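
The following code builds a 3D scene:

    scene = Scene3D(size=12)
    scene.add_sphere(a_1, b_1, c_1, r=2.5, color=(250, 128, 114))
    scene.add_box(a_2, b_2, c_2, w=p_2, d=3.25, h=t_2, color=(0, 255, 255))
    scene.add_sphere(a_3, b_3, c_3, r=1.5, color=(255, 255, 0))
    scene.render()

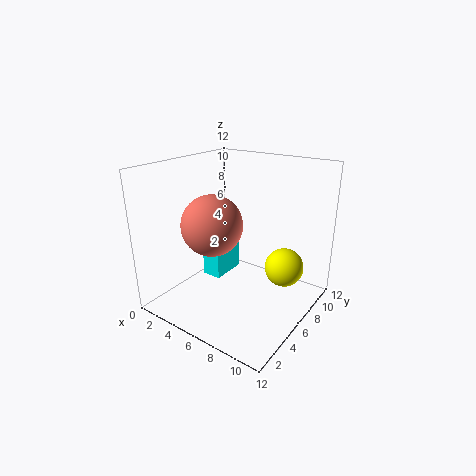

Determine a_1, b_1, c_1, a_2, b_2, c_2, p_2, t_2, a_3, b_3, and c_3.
a_1 = 4.5
b_1 = 4.5
c_1 = 7.25
a_2 = 2.25
b_2 = 5.75
c_2 = 1.5
p_2 = 1.75
t_2 = 4
a_3 = 10.25
b_3 = 6.25
c_3 = 4.5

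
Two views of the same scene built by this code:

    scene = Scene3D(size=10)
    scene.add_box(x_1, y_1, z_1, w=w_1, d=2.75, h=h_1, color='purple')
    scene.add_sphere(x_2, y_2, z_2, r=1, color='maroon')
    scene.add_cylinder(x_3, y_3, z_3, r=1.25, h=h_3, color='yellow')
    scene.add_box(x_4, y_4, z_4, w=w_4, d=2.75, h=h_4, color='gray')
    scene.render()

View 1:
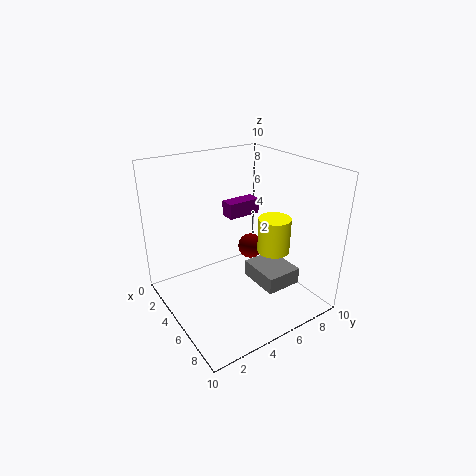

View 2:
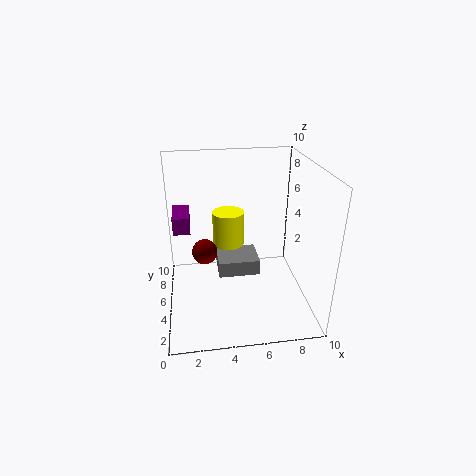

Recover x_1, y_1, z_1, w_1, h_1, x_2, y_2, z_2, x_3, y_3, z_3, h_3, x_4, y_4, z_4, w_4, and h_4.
x_1 = 0.5, y_1 = 6.5, z_1 = 4.75, w_1 = 1.25, h_1 = 1.25, x_2 = 2.75, y_2 = 7.75, z_2 = 2.5, x_3 = 4.75, y_3 = 8.5, z_3 = 2.75, h_3 = 2.75, x_4 = 3.75, y_4 = 6.5, z_4 = 0.75, w_4 = 3.25, h_4 = 1.25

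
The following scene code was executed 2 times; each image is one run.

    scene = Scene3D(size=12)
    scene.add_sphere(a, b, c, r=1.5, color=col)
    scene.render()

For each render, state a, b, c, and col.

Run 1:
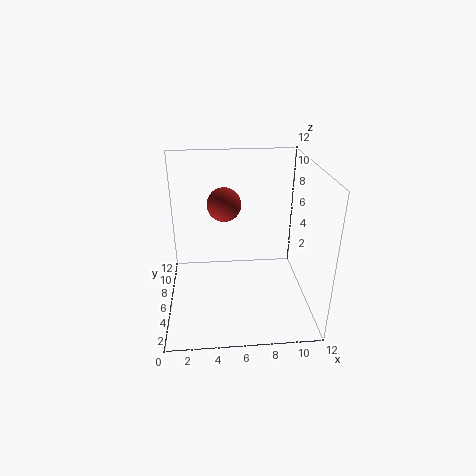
a = 5, b = 8.5, c = 8, col = 'brown'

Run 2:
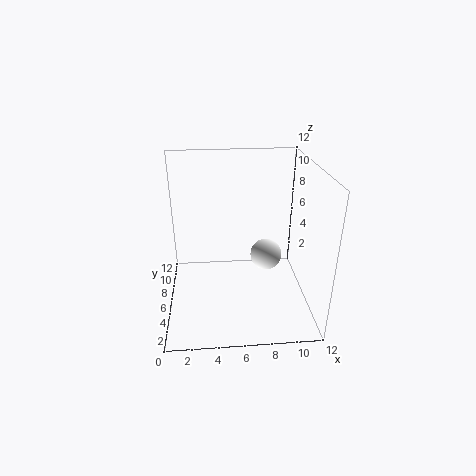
a = 9, b = 9, c = 2.5, col = 'white'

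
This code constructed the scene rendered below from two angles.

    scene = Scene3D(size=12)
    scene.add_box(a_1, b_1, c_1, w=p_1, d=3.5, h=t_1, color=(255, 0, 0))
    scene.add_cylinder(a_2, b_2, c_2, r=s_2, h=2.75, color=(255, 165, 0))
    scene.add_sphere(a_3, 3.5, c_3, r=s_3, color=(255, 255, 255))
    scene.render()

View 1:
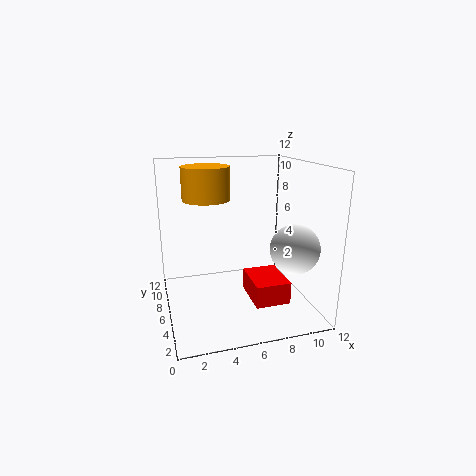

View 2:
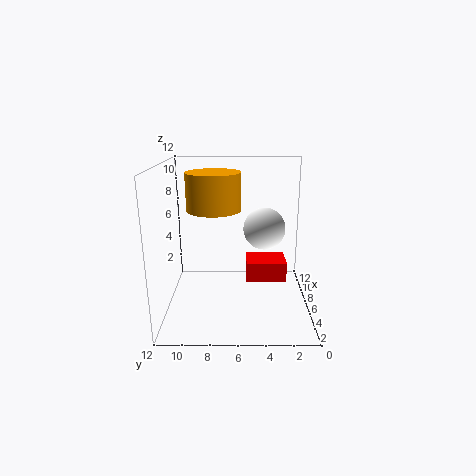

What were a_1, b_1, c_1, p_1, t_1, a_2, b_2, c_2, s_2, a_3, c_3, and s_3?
a_1 = 6.25, b_1 = 1.75, c_1 = 1.75, p_1 = 2.75, t_1 = 1.75, a_2 = 3.75, b_2 = 7.75, c_2 = 9, s_2 = 2, a_3 = 10, c_3 = 5.5, s_3 = 2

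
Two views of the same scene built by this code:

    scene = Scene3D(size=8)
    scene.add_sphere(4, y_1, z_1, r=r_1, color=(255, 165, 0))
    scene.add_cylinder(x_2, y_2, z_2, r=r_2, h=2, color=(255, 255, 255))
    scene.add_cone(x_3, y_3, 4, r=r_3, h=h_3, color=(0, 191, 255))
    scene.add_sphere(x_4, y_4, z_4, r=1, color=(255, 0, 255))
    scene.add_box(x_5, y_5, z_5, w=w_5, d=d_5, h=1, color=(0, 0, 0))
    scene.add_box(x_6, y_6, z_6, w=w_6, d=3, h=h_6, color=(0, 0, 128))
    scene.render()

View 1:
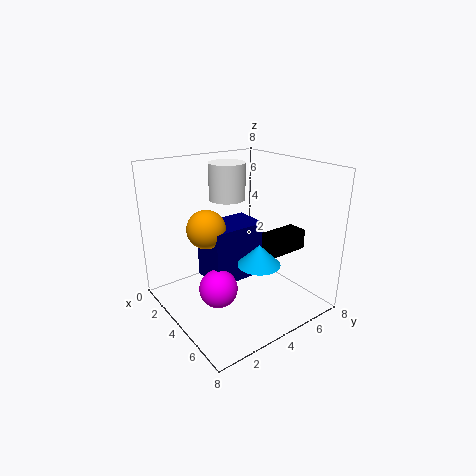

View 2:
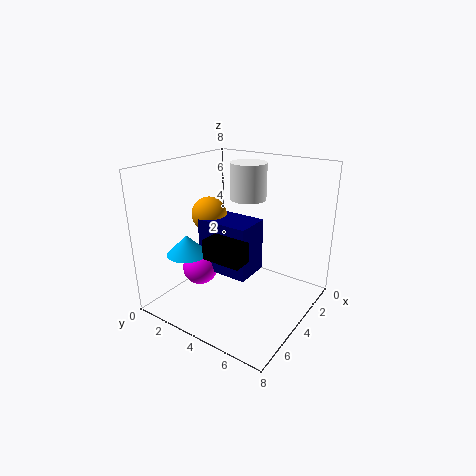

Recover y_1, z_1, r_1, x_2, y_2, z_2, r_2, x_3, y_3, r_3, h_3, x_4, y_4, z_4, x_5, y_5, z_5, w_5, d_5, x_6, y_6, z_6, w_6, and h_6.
y_1 = 2
z_1 = 5
r_1 = 1
x_2 = 3
y_2 = 4
z_2 = 6
r_2 = 1
x_3 = 7
y_3 = 3
r_3 = 1
h_3 = 1
x_4 = 5
y_4 = 2
z_4 = 2
x_5 = 6
y_5 = 4
z_5 = 4
w_5 = 1
d_5 = 2
x_6 = 3
y_6 = 2
z_6 = 2
w_6 = 2
h_6 = 3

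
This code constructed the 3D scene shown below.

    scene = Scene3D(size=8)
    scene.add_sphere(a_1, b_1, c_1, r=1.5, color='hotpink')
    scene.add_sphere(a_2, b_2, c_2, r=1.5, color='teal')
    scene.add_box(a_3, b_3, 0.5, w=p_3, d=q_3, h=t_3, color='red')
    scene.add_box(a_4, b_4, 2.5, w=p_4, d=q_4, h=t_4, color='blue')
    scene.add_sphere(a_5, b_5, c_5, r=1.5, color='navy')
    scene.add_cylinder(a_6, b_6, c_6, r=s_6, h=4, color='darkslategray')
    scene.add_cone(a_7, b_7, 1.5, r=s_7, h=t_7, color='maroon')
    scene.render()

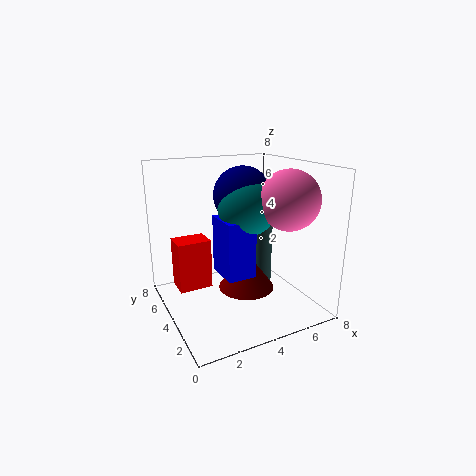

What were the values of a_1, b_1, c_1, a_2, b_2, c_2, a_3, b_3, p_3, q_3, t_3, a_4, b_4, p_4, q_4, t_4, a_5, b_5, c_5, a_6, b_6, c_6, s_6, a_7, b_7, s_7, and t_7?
a_1 = 5.5
b_1 = 1.5
c_1 = 6.5
a_2 = 4
b_2 = 3
c_2 = 6
a_3 = 1
b_3 = 5.5
p_3 = 2
q_3 = 1.5
t_3 = 3
a_4 = 2.5
b_4 = 2
p_4 = 1.5
q_4 = 2
t_4 = 3
a_5 = 4
b_5 = 3.5
c_5 = 6.5
a_6 = 6
b_6 = 4.5
c_6 = 0.5
s_6 = 0.5
a_7 = 4
b_7 = 3
s_7 = 1.5
t_7 = 2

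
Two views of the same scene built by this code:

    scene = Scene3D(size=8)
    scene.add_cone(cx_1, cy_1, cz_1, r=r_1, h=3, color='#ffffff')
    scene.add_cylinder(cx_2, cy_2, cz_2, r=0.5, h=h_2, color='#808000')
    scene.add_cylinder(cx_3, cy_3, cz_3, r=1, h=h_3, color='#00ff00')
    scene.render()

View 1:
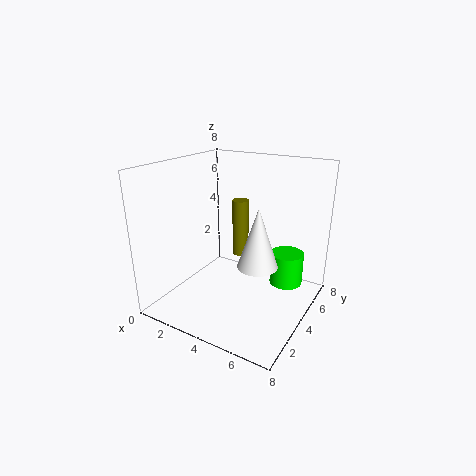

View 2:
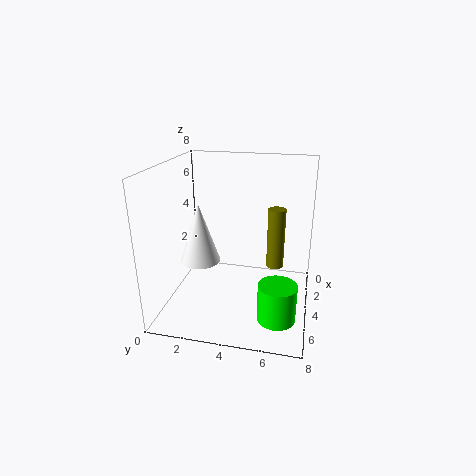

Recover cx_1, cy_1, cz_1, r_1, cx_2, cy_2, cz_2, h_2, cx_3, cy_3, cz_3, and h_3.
cx_1 = 6
cy_1 = 2.5
cz_1 = 3.5
r_1 = 1
cx_2 = 3
cy_2 = 6
cz_2 = 2
h_2 = 3.5
cx_3 = 6
cy_3 = 6.5
cz_3 = 0.5
h_3 = 2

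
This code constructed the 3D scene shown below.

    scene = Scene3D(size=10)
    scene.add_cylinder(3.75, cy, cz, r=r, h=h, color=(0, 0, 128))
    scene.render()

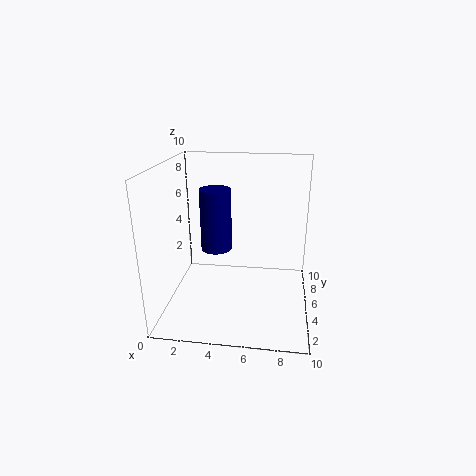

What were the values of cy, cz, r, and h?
cy = 3.75; cz = 4.75; r = 1; h = 4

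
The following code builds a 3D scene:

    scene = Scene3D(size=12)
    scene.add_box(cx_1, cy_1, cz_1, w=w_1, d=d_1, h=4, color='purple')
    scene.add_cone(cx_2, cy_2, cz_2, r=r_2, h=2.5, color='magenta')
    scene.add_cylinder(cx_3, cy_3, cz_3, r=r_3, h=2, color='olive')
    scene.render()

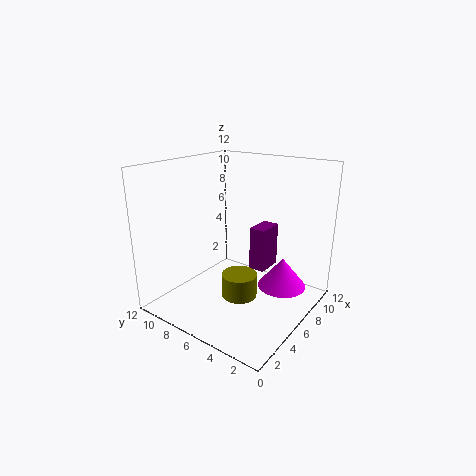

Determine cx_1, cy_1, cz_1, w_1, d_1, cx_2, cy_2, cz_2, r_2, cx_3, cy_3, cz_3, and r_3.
cx_1 = 8.5; cy_1 = 5; cz_1 = 2; w_1 = 2.5; d_1 = 1.5; cx_2 = 7.5; cy_2 = 2.5; cz_2 = 2; r_2 = 2; cx_3 = 5.5; cy_3 = 5.5; cz_3 = 1; r_3 = 1.5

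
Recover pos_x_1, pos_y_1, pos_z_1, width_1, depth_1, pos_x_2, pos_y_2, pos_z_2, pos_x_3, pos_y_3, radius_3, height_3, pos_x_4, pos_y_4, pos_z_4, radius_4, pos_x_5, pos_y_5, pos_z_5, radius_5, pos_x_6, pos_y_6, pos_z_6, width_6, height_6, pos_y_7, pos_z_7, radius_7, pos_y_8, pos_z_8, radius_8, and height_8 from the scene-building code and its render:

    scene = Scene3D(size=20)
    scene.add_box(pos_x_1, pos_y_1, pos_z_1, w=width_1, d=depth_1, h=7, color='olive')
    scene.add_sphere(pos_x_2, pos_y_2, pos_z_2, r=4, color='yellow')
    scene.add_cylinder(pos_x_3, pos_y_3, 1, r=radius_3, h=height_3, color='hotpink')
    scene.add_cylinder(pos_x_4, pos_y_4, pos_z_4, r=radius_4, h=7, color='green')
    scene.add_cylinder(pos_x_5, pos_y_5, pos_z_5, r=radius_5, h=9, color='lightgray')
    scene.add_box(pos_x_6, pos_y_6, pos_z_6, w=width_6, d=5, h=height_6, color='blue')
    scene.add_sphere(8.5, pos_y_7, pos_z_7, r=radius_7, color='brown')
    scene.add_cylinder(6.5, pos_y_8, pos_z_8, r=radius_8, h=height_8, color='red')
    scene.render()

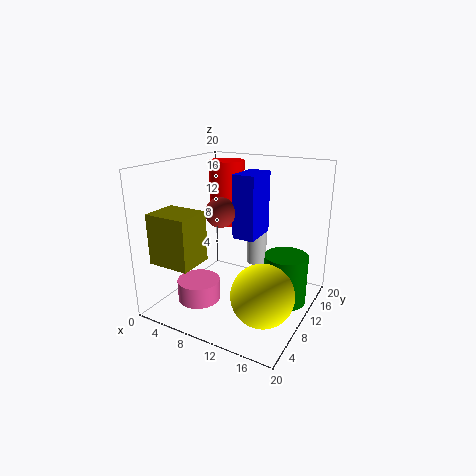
pos_x_1 = 0.5; pos_y_1 = 2.5; pos_z_1 = 7; width_1 = 6; depth_1 = 5; pos_x_2 = 16; pos_y_2 = 5.5; pos_z_2 = 5; pos_x_3 = 5.5; pos_y_3 = 6.5; radius_3 = 3; height_3 = 3; pos_x_4 = 16.5; pos_y_4 = 12; pos_z_4 = 1; radius_4 = 3; pos_x_5 = 10.5; pos_y_5 = 15; pos_z_5 = 4.5; radius_5 = 1.5; pos_x_6 = 10; pos_y_6 = 8.5; pos_z_6 = 10.5; width_6 = 3; height_6 = 8.5; pos_y_7 = 8; pos_z_7 = 14; radius_7 = 2; pos_y_8 = 13; pos_z_8 = 11; radius_8 = 2.5; height_8 = 9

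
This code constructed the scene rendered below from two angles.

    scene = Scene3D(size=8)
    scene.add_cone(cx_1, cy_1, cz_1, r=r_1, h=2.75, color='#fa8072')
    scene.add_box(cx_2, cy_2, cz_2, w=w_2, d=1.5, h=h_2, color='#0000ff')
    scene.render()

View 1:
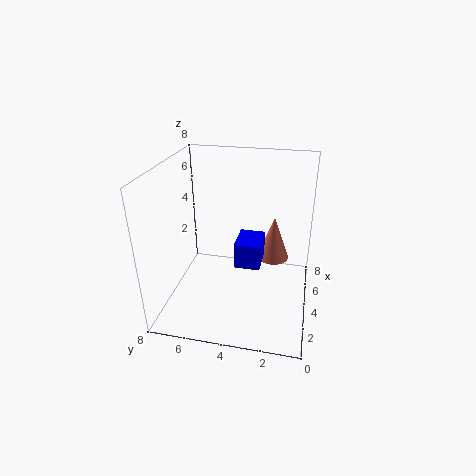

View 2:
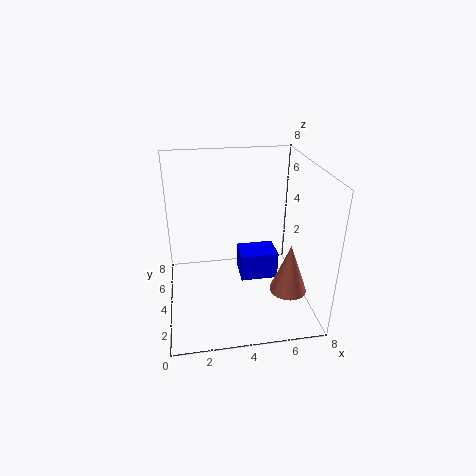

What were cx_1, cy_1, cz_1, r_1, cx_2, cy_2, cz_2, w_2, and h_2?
cx_1 = 6.5; cy_1 = 2.25; cz_1 = 1.5; r_1 = 1; cx_2 = 4; cy_2 = 2.75; cz_2 = 2; w_2 = 2; h_2 = 1.5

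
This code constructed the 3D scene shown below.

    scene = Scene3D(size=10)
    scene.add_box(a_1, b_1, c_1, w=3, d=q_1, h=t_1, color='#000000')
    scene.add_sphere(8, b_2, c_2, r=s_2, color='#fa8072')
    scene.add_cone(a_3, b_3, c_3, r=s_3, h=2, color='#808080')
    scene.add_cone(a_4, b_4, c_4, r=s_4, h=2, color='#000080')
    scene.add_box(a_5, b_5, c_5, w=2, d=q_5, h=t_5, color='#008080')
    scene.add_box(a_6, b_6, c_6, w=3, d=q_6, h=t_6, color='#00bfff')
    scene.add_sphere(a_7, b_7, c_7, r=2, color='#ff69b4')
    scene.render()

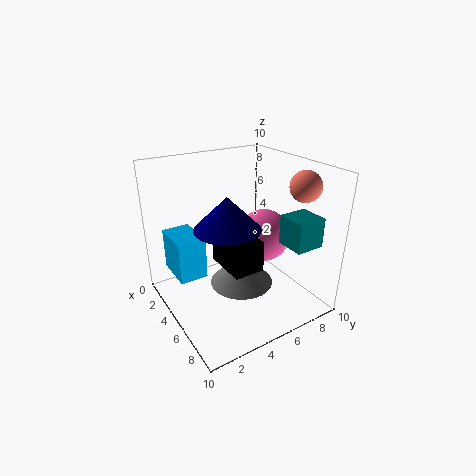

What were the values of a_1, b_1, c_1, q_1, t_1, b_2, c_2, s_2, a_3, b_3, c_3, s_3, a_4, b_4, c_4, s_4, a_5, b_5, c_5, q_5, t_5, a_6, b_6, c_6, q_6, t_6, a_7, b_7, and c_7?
a_1 = 5; b_1 = 3; c_1 = 4; q_1 = 2; t_1 = 2; b_2 = 8; c_2 = 9; s_2 = 1; a_3 = 7; b_3 = 4; c_3 = 3; s_3 = 2; a_4 = 7; b_4 = 3; c_4 = 7; s_4 = 2; a_5 = 7; b_5 = 7; c_5 = 5; q_5 = 2; t_5 = 2; a_6 = 1; b_6 = 1; c_6 = 2; q_6 = 2; t_6 = 3; a_7 = 4; b_7 = 8; c_7 = 4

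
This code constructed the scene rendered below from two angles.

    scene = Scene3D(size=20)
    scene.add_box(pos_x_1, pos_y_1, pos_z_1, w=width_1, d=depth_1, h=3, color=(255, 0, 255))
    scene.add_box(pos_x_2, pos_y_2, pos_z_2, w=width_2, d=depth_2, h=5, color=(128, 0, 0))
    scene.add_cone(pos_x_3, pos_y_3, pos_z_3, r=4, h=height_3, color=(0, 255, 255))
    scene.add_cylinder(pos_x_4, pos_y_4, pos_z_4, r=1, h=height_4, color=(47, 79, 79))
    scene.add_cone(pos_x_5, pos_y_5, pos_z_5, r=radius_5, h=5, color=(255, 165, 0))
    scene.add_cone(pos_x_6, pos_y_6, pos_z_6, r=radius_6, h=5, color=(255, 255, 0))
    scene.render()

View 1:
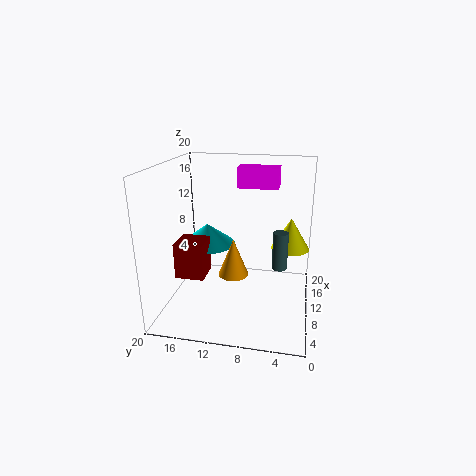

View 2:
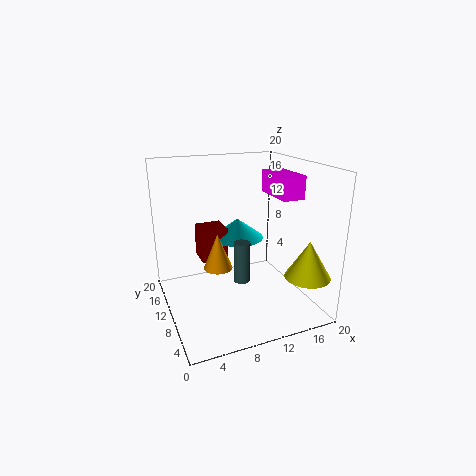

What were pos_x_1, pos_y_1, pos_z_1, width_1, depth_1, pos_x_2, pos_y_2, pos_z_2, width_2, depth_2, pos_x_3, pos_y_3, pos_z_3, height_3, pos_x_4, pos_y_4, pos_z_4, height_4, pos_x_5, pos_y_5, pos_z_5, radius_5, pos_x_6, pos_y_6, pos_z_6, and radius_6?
pos_x_1 = 14
pos_y_1 = 5
pos_z_1 = 16
width_1 = 3
depth_1 = 6
pos_x_2 = 6
pos_y_2 = 14
pos_z_2 = 5
width_2 = 4
depth_2 = 4
pos_x_3 = 12
pos_y_3 = 15
pos_z_3 = 8
height_3 = 3
pos_x_4 = 8
pos_y_4 = 4
pos_z_4 = 7
height_4 = 5
pos_x_5 = 7
pos_y_5 = 10
pos_z_5 = 6
radius_5 = 2
pos_x_6 = 17
pos_y_6 = 3
pos_z_6 = 6
radius_6 = 3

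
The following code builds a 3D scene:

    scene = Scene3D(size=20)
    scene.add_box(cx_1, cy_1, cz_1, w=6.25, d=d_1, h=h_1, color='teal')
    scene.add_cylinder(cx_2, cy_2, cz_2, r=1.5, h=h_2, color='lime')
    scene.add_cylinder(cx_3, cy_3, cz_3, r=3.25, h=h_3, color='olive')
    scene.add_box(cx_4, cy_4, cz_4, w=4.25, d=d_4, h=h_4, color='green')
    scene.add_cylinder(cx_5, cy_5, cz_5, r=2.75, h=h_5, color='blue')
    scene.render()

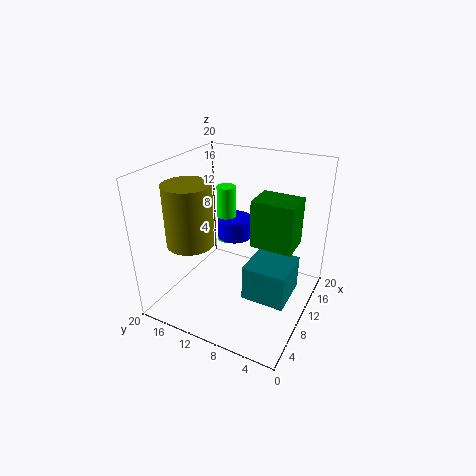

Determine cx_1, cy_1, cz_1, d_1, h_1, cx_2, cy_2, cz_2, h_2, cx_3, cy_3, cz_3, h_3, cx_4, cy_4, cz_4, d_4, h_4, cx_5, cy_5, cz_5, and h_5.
cx_1 = 7.25
cy_1 = 2
cz_1 = 2.25
d_1 = 6
h_1 = 5
cx_2 = 16.5
cy_2 = 15.5
cz_2 = 5.25
h_2 = 9.25
cx_3 = 6.5
cy_3 = 15.5
cz_3 = 9.5
h_3 = 8.5
cx_4 = 8
cy_4 = 1.75
cz_4 = 10.5
d_4 = 5.5
h_4 = 6.25
cx_5 = 16.5
cy_5 = 14
cz_5 = 6.25
h_5 = 3.25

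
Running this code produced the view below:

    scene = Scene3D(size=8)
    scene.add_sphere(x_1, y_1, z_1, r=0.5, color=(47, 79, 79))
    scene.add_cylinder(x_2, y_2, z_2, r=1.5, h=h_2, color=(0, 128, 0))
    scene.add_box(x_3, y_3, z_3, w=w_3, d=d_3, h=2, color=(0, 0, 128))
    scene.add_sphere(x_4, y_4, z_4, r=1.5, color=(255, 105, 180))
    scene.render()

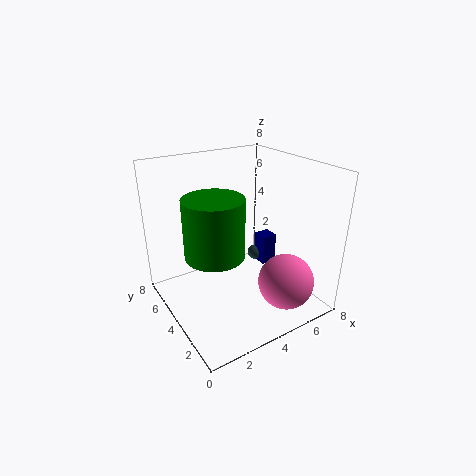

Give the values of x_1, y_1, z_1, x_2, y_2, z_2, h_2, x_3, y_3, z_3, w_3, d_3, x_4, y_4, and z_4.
x_1 = 7
y_1 = 6.5
z_1 = 1
x_2 = 2
y_2 = 3
z_2 = 4
h_2 = 3
x_3 = 7
y_3 = 5.5
z_3 = 0.5
w_3 = 1
d_3 = 1
x_4 = 5.5
y_4 = 1.5
z_4 = 2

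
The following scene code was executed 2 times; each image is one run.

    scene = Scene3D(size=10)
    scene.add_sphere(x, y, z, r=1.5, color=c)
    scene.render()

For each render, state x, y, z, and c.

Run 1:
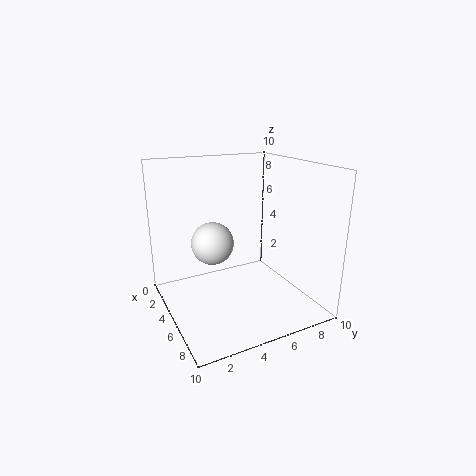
x = 4
y = 3.5
z = 4.5
c = 'white'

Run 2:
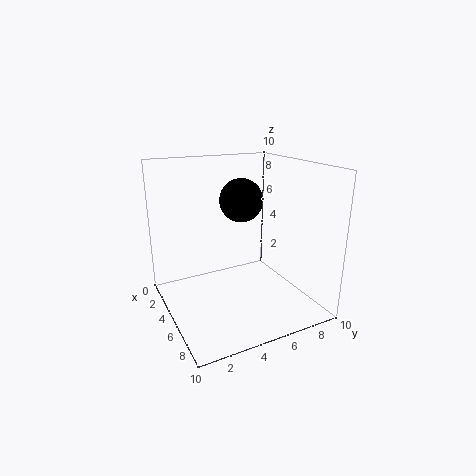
x = 4.5
y = 5.5
z = 7.5
c = 'black'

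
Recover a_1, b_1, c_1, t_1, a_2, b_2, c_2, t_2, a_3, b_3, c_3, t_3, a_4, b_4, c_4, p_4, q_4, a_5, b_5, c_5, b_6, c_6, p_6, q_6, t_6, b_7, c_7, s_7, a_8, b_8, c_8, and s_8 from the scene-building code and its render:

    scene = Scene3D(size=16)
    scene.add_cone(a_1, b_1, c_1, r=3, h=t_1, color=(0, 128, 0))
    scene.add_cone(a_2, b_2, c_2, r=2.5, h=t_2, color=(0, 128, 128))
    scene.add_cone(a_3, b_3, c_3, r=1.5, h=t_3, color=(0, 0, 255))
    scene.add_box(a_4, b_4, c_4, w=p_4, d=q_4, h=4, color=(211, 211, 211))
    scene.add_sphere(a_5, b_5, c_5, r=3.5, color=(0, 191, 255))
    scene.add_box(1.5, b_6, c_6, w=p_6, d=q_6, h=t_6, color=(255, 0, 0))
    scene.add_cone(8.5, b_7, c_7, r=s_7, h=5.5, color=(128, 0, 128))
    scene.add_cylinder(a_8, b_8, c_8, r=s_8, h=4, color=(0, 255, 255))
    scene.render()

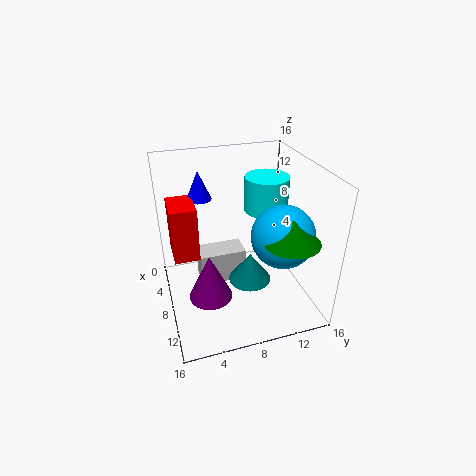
a_1 = 12, b_1 = 12.5, c_1 = 9, t_1 = 2.5, a_2 = 8, b_2 = 9.5, c_2 = 2, t_2 = 3.5, a_3 = 2, b_3 = 5, c_3 = 10.5, t_3 = 3.5, a_4 = 3.5, b_4 = 4, c_4 = 1, p_4 = 3, q_4 = 5.5, a_5 = 10, b_5 = 12.5, c_5 = 8.5, b_6 = 1, c_6 = 4.5, p_6 = 4.5, q_6 = 3, t_6 = 6.5, b_7 = 4.5, c_7 = 1, s_7 = 2.5, a_8 = 6, b_8 = 12, c_8 = 10, s_8 = 2.5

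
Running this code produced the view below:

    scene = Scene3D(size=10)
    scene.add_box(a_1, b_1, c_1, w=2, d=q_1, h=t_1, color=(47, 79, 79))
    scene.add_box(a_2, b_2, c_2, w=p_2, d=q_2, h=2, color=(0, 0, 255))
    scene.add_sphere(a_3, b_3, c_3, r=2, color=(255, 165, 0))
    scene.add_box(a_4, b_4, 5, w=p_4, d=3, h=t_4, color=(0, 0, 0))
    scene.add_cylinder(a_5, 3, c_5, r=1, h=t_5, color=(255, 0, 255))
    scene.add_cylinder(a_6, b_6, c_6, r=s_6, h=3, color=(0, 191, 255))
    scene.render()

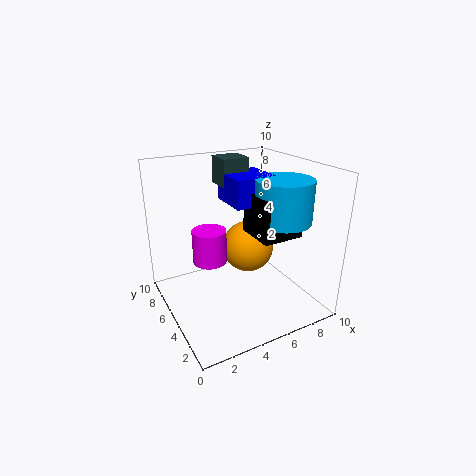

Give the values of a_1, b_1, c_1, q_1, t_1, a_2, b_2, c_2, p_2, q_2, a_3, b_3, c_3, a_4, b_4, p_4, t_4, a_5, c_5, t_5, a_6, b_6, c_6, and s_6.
a_1 = 5; b_1 = 7; c_1 = 8; q_1 = 2; t_1 = 2; a_2 = 5; b_2 = 5; c_2 = 7; p_2 = 3; q_2 = 3; a_3 = 7; b_3 = 7; c_3 = 3; a_4 = 6; b_4 = 3; p_4 = 3; t_4 = 3; a_5 = 2; c_5 = 5; t_5 = 2; a_6 = 8; b_6 = 4; c_6 = 6; s_6 = 2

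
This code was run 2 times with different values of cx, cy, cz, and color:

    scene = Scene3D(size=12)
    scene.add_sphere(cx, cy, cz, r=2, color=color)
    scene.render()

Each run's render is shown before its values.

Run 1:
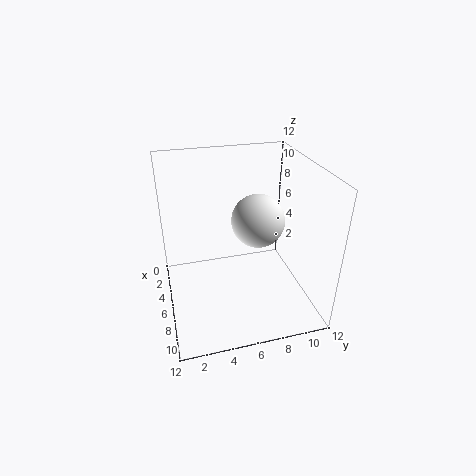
cx = 8, cy = 7, cz = 8.5, color = 'white'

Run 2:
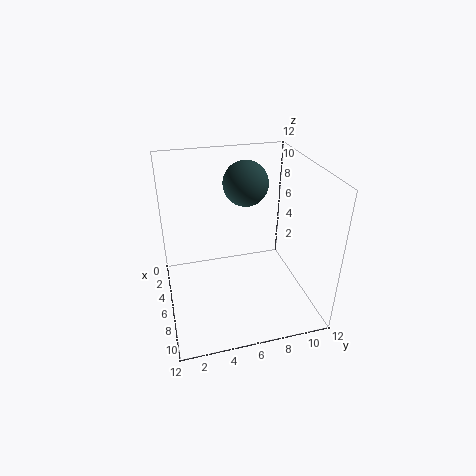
cx = 3, cy = 7.5, cz = 9.5, color = 'darkslategray'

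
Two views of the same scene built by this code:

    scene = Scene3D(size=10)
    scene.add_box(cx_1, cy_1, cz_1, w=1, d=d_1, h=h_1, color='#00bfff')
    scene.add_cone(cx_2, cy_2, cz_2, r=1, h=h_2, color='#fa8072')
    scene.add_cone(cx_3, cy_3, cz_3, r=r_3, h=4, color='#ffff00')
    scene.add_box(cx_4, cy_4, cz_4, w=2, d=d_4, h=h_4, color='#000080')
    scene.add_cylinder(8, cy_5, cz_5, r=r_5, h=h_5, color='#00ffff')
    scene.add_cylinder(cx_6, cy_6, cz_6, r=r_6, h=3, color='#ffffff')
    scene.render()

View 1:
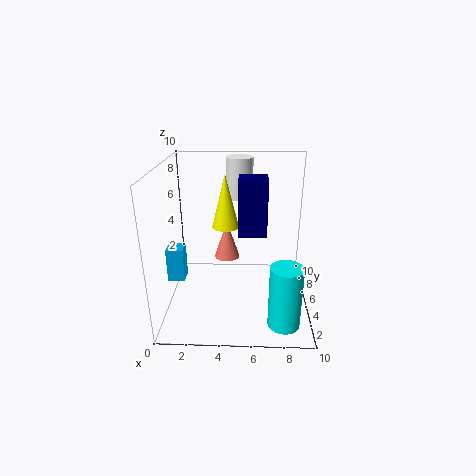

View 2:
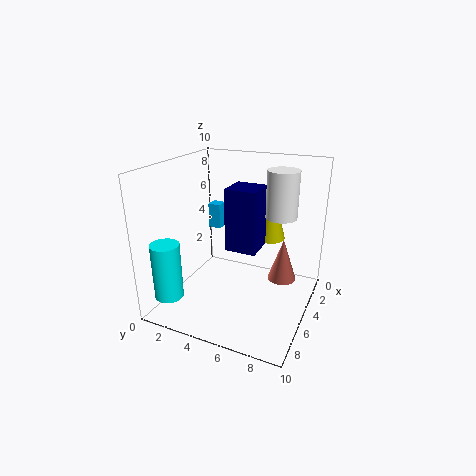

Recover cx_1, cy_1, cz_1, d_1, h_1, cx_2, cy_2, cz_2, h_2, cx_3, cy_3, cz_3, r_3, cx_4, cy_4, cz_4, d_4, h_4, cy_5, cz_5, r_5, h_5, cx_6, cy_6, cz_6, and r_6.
cx_1 = 1, cy_1 = 1, cz_1 = 4, d_1 = 1, h_1 = 2, cx_2 = 4, cy_2 = 8, cz_2 = 2, h_2 = 3, cx_3 = 4, cy_3 = 7, cz_3 = 5, r_3 = 1, cx_4 = 5, cy_4 = 5, cz_4 = 5, d_4 = 2, h_4 = 4, cy_5 = 1, cz_5 = 1, r_5 = 1, h_5 = 4, cx_6 = 5, cy_6 = 8, cz_6 = 7, r_6 = 1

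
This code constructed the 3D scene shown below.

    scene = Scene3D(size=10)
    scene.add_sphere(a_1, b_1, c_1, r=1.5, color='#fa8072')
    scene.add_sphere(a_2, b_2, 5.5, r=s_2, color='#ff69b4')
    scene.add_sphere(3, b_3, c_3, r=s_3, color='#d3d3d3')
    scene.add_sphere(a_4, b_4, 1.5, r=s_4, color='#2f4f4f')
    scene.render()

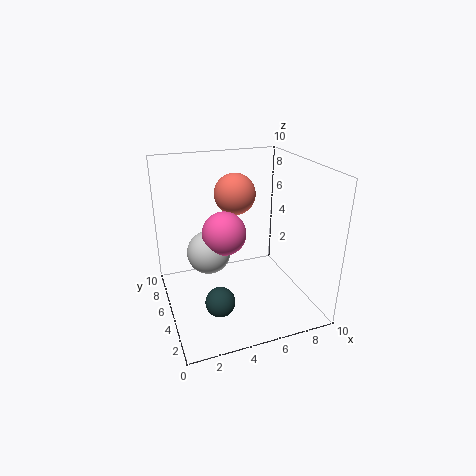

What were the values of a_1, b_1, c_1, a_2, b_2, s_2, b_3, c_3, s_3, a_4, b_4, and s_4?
a_1 = 5.5, b_1 = 7, c_1 = 7.5, a_2 = 4, b_2 = 5, s_2 = 1.5, b_3 = 5.5, c_3 = 4, s_3 = 1.5, a_4 = 3, b_4 = 3, s_4 = 1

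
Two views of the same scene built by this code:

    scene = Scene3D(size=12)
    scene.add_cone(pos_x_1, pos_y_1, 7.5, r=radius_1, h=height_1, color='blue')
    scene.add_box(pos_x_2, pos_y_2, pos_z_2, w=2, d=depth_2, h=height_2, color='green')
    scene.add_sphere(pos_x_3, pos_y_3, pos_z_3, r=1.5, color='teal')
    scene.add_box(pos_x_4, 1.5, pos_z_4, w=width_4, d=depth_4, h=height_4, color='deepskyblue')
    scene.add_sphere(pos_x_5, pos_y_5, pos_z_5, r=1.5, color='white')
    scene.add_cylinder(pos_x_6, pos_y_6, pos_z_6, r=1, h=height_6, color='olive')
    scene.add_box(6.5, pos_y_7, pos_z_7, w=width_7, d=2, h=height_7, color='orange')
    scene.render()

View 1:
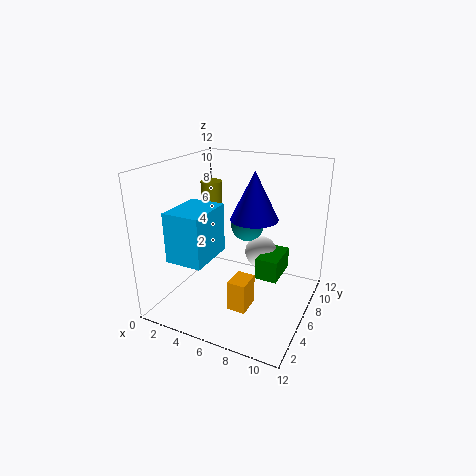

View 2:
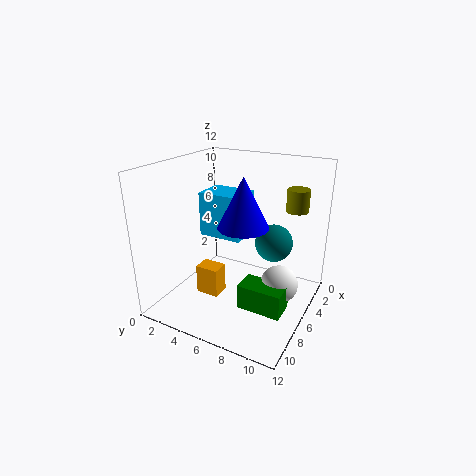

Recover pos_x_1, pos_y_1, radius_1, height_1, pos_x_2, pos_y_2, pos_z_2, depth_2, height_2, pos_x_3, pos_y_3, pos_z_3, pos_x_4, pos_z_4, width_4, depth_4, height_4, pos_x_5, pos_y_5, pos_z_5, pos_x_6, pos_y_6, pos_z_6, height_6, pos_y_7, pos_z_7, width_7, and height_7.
pos_x_1 = 7, pos_y_1 = 7, radius_1 = 2, height_1 = 4, pos_x_2 = 7, pos_y_2 = 7.5, pos_z_2 = 1.5, depth_2 = 3.5, height_2 = 2, pos_x_3 = 5.5, pos_y_3 = 9, pos_z_3 = 6, pos_x_4 = 2, pos_z_4 = 5, width_4 = 3, depth_4 = 4, height_4 = 4, pos_x_5 = 6.5, pos_y_5 = 10, pos_z_5 = 3, pos_x_6 = 1.5, pos_y_6 = 9.5, pos_z_6 = 7.5, height_6 = 2, pos_y_7 = 3, pos_z_7 = 1, width_7 = 1.5, height_7 = 2.5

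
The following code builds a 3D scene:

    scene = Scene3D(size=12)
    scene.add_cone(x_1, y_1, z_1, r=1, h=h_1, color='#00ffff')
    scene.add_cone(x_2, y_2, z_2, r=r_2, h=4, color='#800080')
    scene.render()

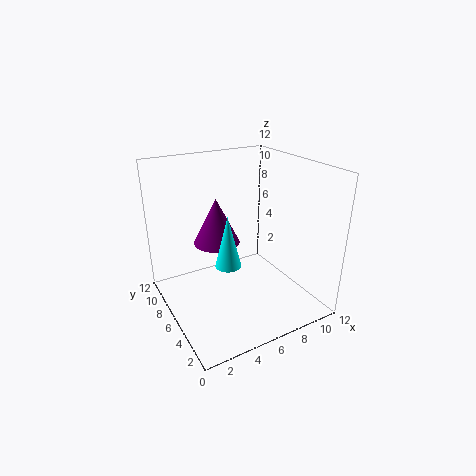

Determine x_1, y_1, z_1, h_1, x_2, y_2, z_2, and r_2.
x_1 = 4; y_1 = 4; z_1 = 5; h_1 = 4; x_2 = 5; y_2 = 8; z_2 = 5; r_2 = 2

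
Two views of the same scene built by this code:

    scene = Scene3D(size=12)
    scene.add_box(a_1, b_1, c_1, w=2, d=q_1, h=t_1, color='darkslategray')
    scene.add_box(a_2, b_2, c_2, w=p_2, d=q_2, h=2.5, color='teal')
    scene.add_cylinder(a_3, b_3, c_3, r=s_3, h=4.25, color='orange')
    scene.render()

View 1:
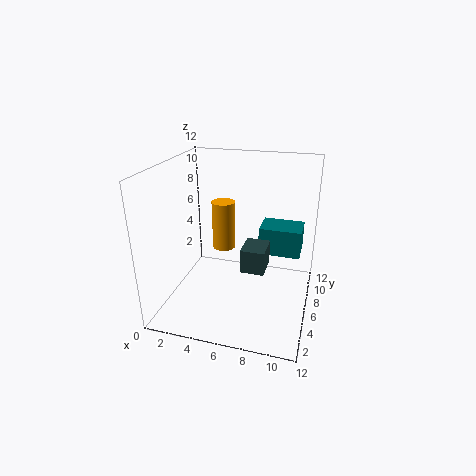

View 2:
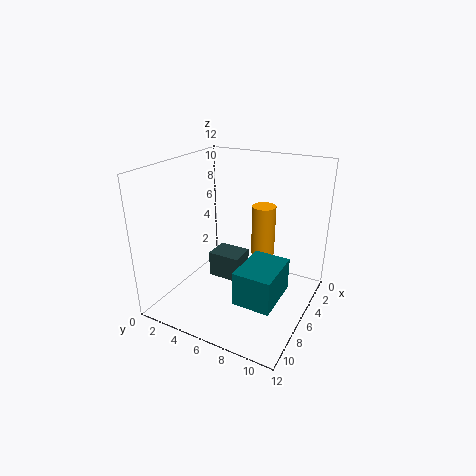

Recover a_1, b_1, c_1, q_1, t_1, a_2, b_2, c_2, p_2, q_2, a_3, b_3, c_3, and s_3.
a_1 = 6.5; b_1 = 4.75; c_1 = 3.5; q_1 = 2.5; t_1 = 2; a_2 = 7.25; b_2 = 8.25; c_2 = 3.5; p_2 = 3.75; q_2 = 2.75; a_3 = 4.25; b_3 = 7.5; c_3 = 4.25; s_3 = 1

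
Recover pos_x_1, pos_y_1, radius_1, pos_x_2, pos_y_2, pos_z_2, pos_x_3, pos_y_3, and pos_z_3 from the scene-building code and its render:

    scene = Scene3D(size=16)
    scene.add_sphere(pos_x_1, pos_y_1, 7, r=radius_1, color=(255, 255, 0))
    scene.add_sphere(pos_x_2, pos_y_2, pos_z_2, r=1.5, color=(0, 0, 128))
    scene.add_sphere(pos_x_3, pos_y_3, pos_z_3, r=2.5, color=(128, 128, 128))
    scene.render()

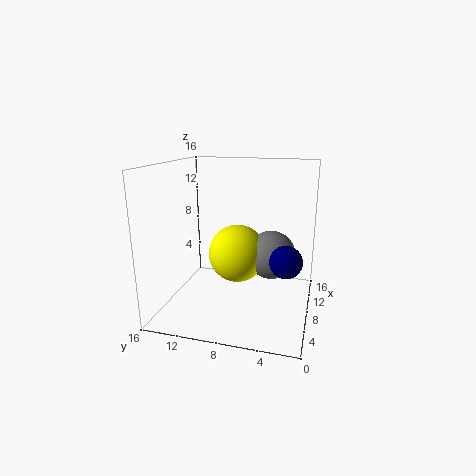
pos_x_1 = 6, pos_y_1 = 7.5, radius_1 = 3, pos_x_2 = 2.5, pos_y_2 = 2, pos_z_2 = 8, pos_x_3 = 6.5, pos_y_3 = 4, pos_z_3 = 7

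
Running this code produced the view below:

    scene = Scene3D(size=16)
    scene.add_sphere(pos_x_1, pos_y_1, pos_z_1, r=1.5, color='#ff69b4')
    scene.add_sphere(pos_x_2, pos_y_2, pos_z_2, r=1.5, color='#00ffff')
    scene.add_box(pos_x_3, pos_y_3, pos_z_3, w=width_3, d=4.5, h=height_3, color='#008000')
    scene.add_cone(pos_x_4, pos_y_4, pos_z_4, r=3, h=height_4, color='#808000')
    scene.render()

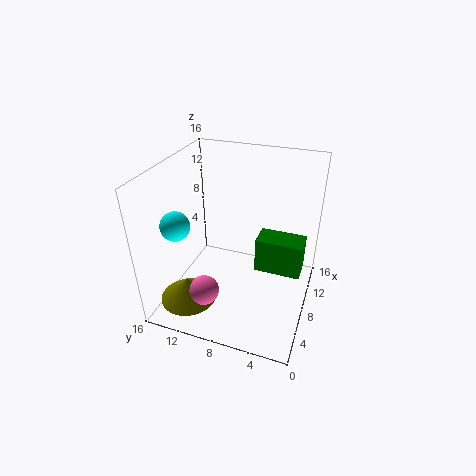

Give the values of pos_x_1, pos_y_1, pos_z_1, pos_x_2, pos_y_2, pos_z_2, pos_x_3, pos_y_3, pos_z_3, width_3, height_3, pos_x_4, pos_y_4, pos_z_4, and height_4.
pos_x_1 = 2
pos_y_1 = 9.5
pos_z_1 = 5
pos_x_2 = 3.5
pos_y_2 = 13
pos_z_2 = 11
pos_x_3 = 4.5
pos_y_3 = 0.5
pos_z_3 = 7
width_3 = 2.5
height_3 = 3.5
pos_x_4 = 3
pos_y_4 = 12
pos_z_4 = 2.5
height_4 = 2.5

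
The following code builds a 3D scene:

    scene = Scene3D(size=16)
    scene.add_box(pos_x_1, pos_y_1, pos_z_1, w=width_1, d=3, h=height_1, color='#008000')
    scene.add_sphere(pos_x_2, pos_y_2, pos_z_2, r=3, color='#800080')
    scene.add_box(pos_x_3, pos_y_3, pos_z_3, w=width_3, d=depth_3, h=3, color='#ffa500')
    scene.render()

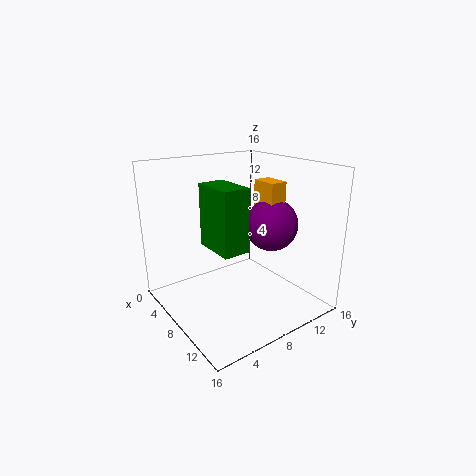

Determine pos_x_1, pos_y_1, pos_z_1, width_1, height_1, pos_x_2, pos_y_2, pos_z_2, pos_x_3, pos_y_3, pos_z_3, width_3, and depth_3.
pos_x_1 = 5, pos_y_1 = 5, pos_z_1 = 7, width_1 = 5, height_1 = 7, pos_x_2 = 9, pos_y_2 = 12, pos_z_2 = 9, pos_x_3 = 7, pos_y_3 = 11, pos_z_3 = 11, width_3 = 3, depth_3 = 2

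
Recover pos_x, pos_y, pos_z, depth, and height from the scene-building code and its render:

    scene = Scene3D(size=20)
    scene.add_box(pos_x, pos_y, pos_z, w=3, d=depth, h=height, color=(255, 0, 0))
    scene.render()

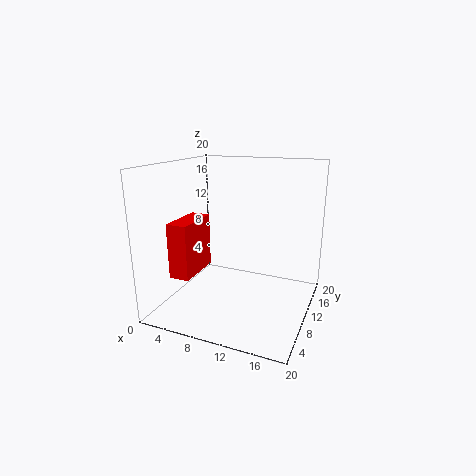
pos_x = 1
pos_y = 6
pos_z = 4
depth = 7
height = 8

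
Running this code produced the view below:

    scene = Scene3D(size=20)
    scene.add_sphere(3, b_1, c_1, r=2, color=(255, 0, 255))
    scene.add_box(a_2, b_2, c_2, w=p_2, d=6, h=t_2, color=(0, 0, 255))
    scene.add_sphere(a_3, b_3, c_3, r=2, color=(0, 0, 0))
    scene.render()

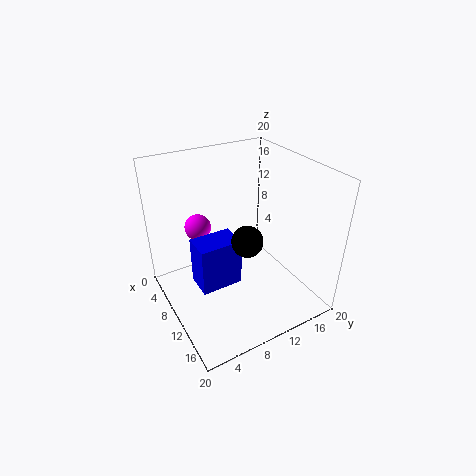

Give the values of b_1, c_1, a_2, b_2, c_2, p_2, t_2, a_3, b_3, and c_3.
b_1 = 7
c_1 = 9
a_2 = 7
b_2 = 4
c_2 = 3
p_2 = 4
t_2 = 7
a_3 = 14
b_3 = 9
c_3 = 12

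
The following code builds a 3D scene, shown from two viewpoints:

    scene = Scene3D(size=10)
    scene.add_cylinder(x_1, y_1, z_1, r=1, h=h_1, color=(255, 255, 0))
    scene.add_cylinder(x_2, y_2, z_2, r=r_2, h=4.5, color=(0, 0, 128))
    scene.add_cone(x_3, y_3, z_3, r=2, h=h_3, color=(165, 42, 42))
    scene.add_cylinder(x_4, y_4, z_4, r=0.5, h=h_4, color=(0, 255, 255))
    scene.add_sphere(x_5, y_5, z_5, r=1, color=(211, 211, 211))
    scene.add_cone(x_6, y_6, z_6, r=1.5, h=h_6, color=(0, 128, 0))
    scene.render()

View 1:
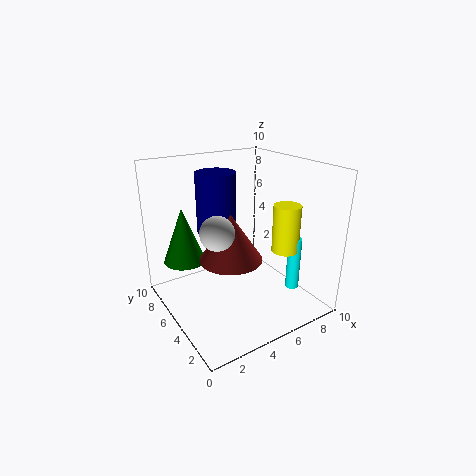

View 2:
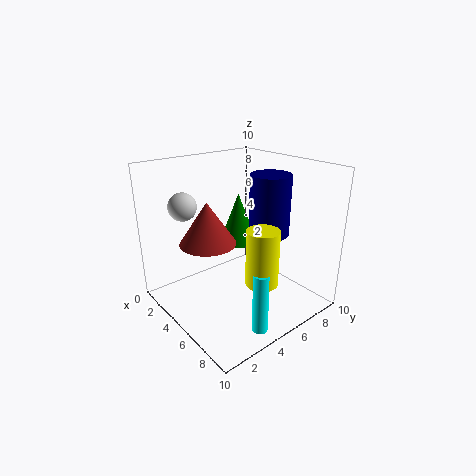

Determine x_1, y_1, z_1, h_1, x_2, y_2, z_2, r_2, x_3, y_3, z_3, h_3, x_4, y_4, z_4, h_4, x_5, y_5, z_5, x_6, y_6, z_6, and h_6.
x_1 = 8.5; y_1 = 4; z_1 = 3.5; h_1 = 3.5; x_2 = 5; y_2 = 8; z_2 = 4.5; r_2 = 1.5; x_3 = 3.5; y_3 = 3.5; z_3 = 4.5; h_3 = 3; x_4 = 9; y_4 = 3.5; z_4 = 0.5; h_4 = 4; x_5 = 2; y_5 = 2.5; z_5 = 7; x_6 = 2; y_6 = 7.5; z_6 = 3; h_6 = 4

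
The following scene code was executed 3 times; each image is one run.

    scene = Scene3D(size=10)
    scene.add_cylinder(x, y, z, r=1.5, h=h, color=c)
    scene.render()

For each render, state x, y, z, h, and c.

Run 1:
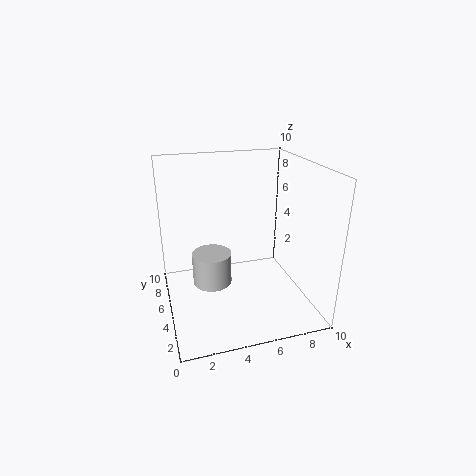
x = 3.5; y = 7; z = 0.5; h = 2.5; c = 'lightgray'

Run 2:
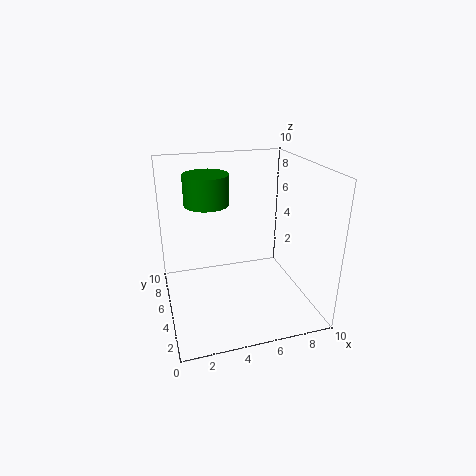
x = 3; y = 5.5; z = 7.5; h = 2; c = 'green'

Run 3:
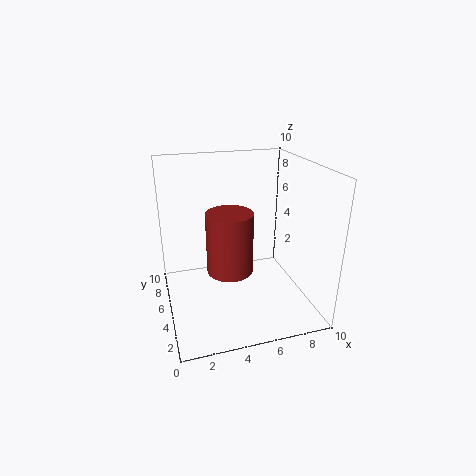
x = 4; y = 3.5; z = 3.5; h = 4; c = 'brown'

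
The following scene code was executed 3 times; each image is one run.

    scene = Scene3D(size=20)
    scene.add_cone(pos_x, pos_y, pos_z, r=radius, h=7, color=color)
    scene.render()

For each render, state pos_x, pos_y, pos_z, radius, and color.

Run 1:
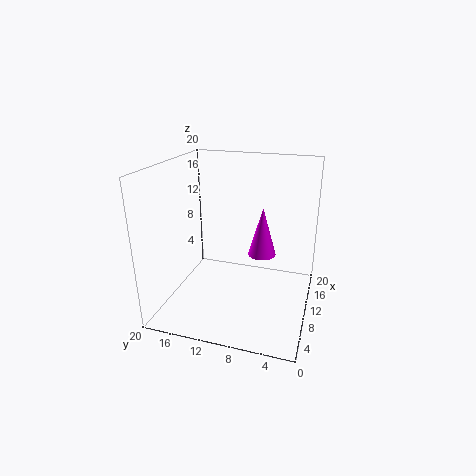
pos_x = 12, pos_y = 7, pos_z = 7, radius = 2, color = 'magenta'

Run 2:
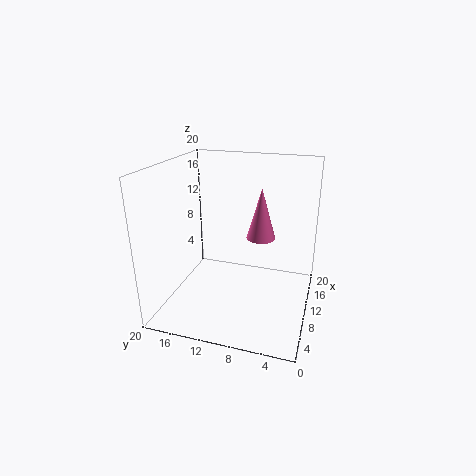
pos_x = 11, pos_y = 7, pos_z = 10, radius = 2, color = 'hotpink'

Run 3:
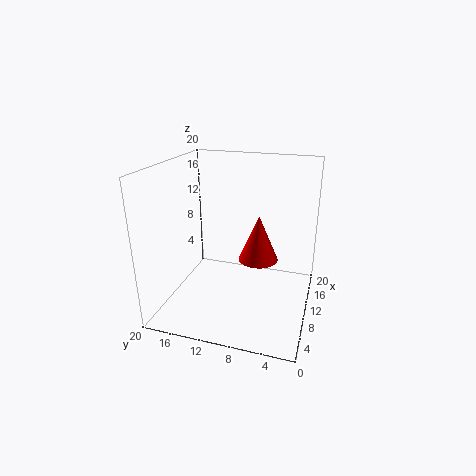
pos_x = 14, pos_y = 8, pos_z = 5, radius = 3, color = 'red'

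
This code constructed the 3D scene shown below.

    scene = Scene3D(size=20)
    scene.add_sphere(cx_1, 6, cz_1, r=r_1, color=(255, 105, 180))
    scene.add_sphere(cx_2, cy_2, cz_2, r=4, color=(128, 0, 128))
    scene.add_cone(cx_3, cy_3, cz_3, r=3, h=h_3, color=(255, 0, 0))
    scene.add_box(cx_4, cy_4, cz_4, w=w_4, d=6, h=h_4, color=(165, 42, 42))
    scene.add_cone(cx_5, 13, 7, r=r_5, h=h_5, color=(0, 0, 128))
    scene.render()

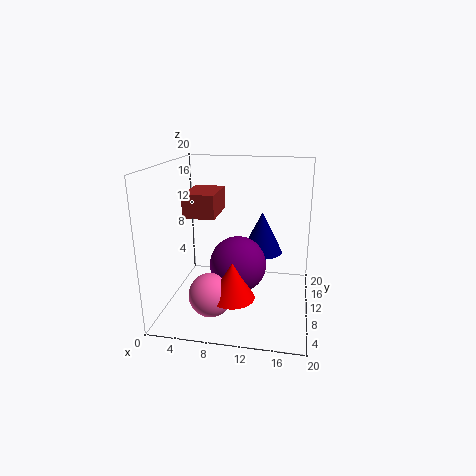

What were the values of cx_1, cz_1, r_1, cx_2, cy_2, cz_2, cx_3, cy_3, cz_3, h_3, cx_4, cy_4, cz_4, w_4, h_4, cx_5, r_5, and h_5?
cx_1 = 7
cz_1 = 3
r_1 = 3
cx_2 = 10
cy_2 = 10
cz_2 = 6
cx_3 = 10
cy_3 = 6
cz_3 = 3
h_3 = 5
cx_4 = 4
cy_4 = 5
cz_4 = 14
w_4 = 4
h_4 = 3
cx_5 = 13
r_5 = 3
h_5 = 6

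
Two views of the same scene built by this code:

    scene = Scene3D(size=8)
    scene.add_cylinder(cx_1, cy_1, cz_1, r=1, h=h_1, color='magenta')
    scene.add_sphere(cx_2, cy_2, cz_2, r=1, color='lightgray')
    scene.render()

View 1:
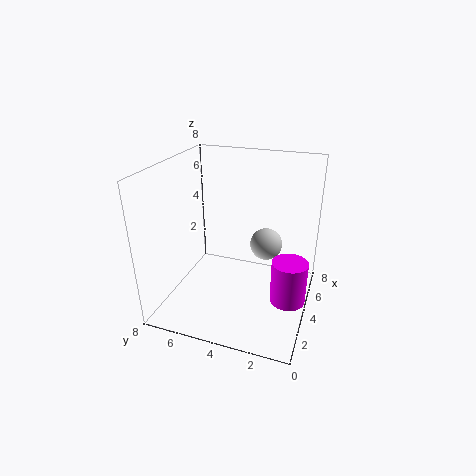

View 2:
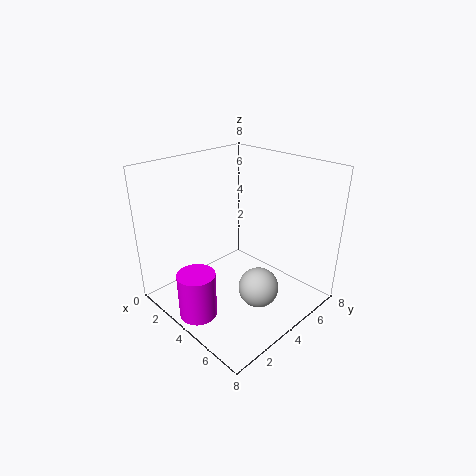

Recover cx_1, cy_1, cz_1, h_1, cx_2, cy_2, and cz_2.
cx_1 = 4
cy_1 = 1
cz_1 = 0.5
h_1 = 2.5
cx_2 = 6.5
cy_2 = 3
cz_2 = 2.5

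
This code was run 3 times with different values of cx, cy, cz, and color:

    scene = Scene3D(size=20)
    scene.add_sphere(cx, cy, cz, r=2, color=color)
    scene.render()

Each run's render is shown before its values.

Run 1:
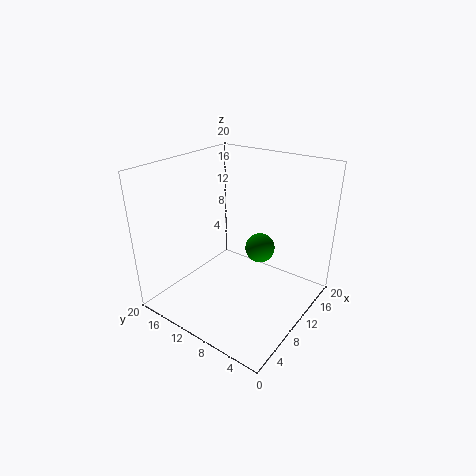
cx = 11; cy = 7; cz = 9; color = 'green'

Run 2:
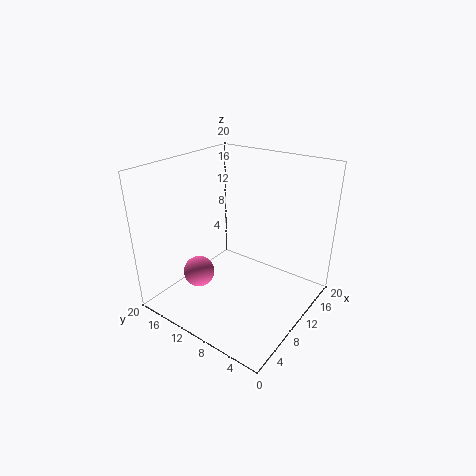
cx = 4; cy = 12; cz = 7; color = 'hotpink'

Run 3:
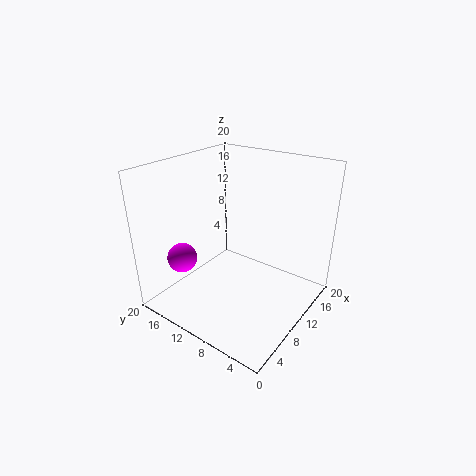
cx = 4; cy = 15; cz = 8; color = 'magenta'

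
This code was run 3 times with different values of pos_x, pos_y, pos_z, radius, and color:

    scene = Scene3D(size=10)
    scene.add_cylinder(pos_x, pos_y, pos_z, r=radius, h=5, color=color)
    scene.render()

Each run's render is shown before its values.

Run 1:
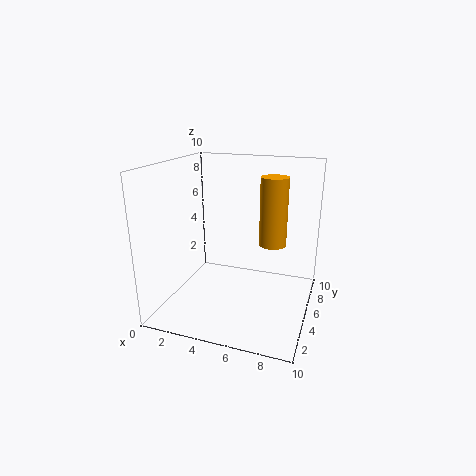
pos_x = 7, pos_y = 7, pos_z = 4, radius = 1, color = 'orange'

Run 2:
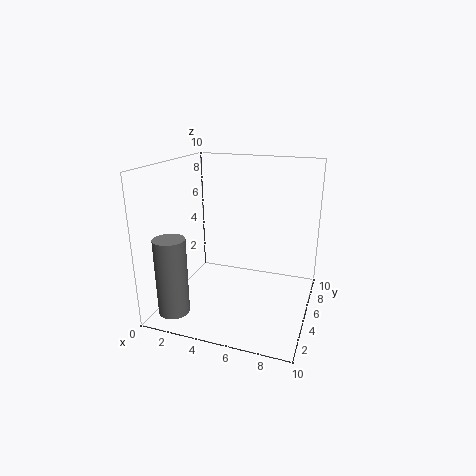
pos_x = 2, pos_y = 1, pos_z = 1, radius = 1, color = 'gray'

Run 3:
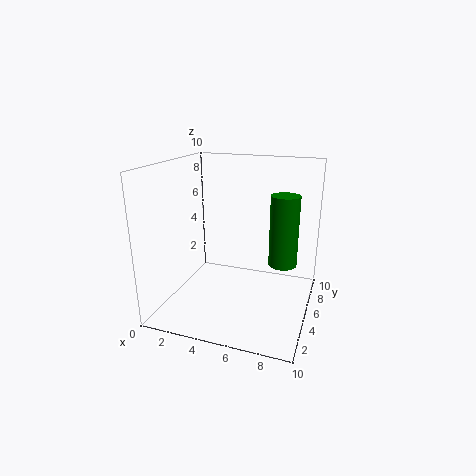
pos_x = 8, pos_y = 6, pos_z = 3, radius = 1, color = 'green'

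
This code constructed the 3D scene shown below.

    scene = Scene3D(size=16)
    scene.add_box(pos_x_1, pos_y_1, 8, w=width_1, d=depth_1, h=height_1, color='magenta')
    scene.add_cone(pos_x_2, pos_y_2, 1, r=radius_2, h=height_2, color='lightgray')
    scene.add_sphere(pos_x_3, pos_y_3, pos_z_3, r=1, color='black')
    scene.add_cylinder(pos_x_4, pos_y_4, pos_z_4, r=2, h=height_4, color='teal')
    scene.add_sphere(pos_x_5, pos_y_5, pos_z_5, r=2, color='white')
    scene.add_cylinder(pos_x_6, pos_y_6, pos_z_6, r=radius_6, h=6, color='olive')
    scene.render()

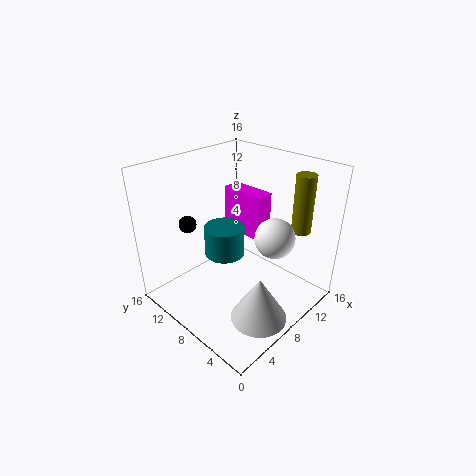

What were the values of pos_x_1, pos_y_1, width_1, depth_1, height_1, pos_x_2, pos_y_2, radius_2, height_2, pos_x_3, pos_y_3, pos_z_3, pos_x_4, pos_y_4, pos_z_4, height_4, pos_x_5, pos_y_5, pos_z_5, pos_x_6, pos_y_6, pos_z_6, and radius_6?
pos_x_1 = 9; pos_y_1 = 6; width_1 = 2; depth_1 = 5; height_1 = 5; pos_x_2 = 6; pos_y_2 = 3; radius_2 = 3; height_2 = 5; pos_x_3 = 5; pos_y_3 = 13; pos_z_3 = 9; pos_x_4 = 5; pos_y_4 = 7; pos_z_4 = 8; height_4 = 3; pos_x_5 = 8; pos_y_5 = 3; pos_z_5 = 10; pos_x_6 = 11; pos_y_6 = 2; pos_z_6 = 10; radius_6 = 1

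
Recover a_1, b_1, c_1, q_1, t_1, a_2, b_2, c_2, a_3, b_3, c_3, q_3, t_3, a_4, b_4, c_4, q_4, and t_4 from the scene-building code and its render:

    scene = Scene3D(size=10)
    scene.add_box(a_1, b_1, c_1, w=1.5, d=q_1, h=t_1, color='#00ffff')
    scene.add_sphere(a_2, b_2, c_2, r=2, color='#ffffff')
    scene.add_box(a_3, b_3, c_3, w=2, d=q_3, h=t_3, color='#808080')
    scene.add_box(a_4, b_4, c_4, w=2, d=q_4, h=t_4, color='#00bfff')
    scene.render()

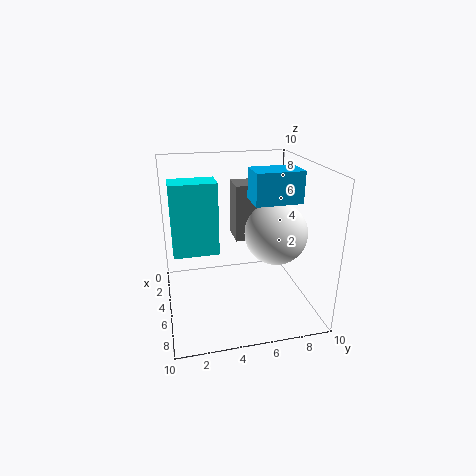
a_1 = 7.5; b_1 = 0.5; c_1 = 6; q_1 = 2.5; t_1 = 4; a_2 = 7; b_2 = 7; c_2 = 6; a_3 = 2.5; b_3 = 5; c_3 = 4.5; q_3 = 2; t_3 = 4; a_4 = 5.5; b_4 = 5.5; c_4 = 8; q_4 = 3; t_4 = 2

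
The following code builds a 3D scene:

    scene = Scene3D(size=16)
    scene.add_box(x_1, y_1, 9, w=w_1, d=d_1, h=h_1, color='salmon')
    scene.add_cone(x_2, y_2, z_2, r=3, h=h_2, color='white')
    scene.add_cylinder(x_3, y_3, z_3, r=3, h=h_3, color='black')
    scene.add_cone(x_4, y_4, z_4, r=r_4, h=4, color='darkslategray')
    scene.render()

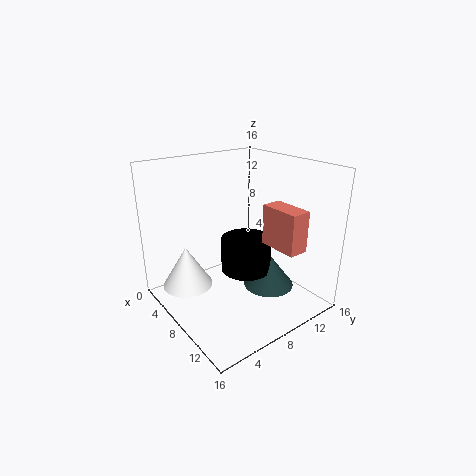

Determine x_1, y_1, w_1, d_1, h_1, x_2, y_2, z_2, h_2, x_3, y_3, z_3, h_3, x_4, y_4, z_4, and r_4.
x_1 = 12
y_1 = 8
w_1 = 4
d_1 = 2
h_1 = 4
x_2 = 3
y_2 = 4
z_2 = 1
h_2 = 5
x_3 = 7
y_3 = 10
z_3 = 3
h_3 = 4
x_4 = 9
y_4 = 12
z_4 = 1
r_4 = 3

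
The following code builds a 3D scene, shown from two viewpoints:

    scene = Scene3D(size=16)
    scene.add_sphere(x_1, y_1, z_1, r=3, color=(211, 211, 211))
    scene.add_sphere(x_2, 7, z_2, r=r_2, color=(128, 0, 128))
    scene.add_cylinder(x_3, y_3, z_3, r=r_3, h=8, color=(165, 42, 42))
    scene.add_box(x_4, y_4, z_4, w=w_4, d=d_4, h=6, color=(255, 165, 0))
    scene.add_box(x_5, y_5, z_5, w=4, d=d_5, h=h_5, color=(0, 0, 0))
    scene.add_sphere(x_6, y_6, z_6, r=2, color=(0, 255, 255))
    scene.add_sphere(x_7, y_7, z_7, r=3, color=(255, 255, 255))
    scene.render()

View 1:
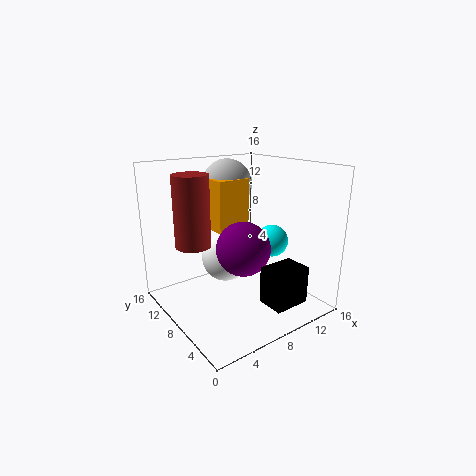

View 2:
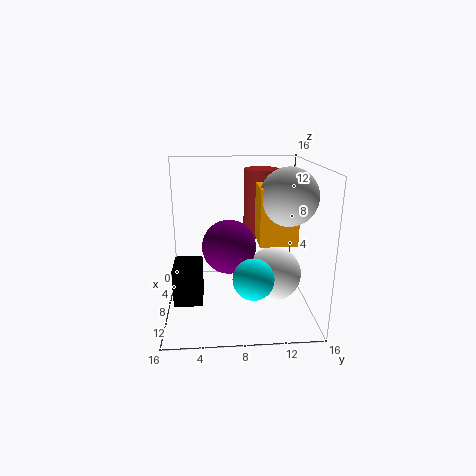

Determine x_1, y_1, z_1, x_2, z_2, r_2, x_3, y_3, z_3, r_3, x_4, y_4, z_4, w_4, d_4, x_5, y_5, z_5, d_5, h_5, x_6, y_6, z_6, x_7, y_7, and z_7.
x_1 = 10, y_1 = 13, z_1 = 13, x_2 = 8, z_2 = 7, r_2 = 3, x_3 = 4, y_3 = 11, z_3 = 7, r_3 = 2, x_4 = 7, y_4 = 10, z_4 = 8, w_4 = 4, d_4 = 4, x_5 = 8, y_5 = 1, z_5 = 2, d_5 = 3, h_5 = 4, x_6 = 14, y_6 = 9, z_6 = 6, x_7 = 9, y_7 = 12, z_7 = 4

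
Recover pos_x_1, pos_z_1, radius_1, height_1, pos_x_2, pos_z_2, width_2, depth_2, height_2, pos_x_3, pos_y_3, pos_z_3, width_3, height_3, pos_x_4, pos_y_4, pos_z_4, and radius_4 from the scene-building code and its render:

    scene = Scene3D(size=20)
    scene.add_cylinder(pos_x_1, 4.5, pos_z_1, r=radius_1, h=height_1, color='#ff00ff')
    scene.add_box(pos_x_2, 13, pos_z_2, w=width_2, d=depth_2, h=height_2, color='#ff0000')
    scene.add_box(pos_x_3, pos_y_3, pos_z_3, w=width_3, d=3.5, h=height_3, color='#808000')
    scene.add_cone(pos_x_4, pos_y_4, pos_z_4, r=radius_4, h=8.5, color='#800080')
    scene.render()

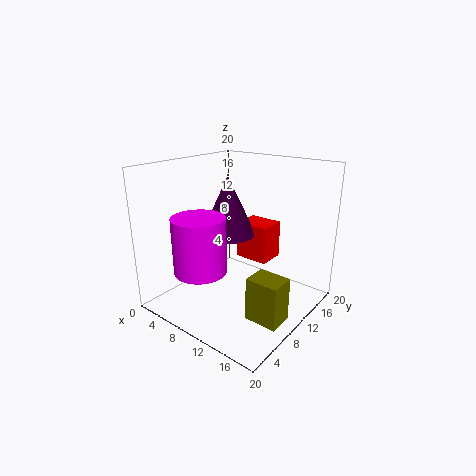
pos_x_1 = 8, pos_z_1 = 6.5, radius_1 = 3.5, height_1 = 7.5, pos_x_2 = 7.5, pos_z_2 = 5.5, width_2 = 5, depth_2 = 4, height_2 = 5.5, pos_x_3 = 14, pos_y_3 = 6.5, pos_z_3 = 0.5, width_3 = 4.5, height_3 = 6, pos_x_4 = 7, pos_y_4 = 11.5, pos_z_4 = 9.5, radius_4 = 4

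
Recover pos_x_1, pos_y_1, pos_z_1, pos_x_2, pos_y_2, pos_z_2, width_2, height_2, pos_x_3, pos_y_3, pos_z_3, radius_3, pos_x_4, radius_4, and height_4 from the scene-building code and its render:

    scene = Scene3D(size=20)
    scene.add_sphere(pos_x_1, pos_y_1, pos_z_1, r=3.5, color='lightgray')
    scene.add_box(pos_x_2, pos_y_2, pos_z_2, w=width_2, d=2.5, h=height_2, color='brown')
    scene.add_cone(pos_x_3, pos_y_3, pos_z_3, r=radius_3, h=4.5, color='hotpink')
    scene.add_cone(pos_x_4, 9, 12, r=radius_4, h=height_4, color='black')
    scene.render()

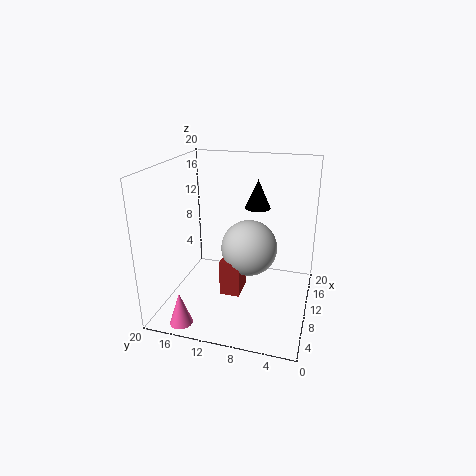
pos_x_1 = 6.5; pos_y_1 = 7.5; pos_z_1 = 10.5; pos_x_2 = 3.5; pos_y_2 = 8; pos_z_2 = 5; width_2 = 3.5; height_2 = 4.5; pos_x_3 = 2; pos_y_3 = 15.5; pos_z_3 = 0.5; radius_3 = 1.5; pos_x_4 = 17.5; radius_4 = 2; height_4 = 4.5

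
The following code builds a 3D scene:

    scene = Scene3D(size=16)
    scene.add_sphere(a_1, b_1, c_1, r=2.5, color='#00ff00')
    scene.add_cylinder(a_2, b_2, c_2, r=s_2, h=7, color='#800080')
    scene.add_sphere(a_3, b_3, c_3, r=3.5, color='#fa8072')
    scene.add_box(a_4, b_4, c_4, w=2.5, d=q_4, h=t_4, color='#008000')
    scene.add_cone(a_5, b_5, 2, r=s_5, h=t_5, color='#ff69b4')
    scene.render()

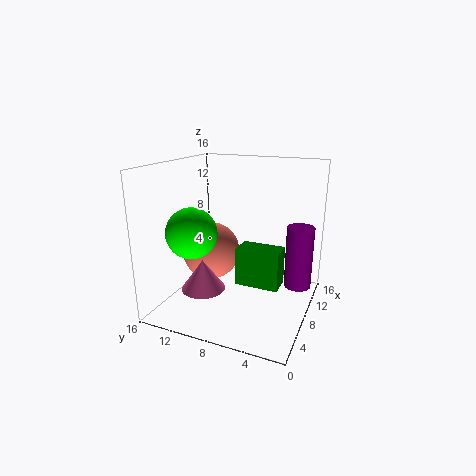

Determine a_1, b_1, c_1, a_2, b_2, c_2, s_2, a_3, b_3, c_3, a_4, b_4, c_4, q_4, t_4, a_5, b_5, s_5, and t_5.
a_1 = 2.5, b_1 = 10.5, c_1 = 10, a_2 = 10, b_2 = 1.5, c_2 = 2.5, s_2 = 1.5, a_3 = 10, b_3 = 12.5, c_3 = 5, a_4 = 5, b_4 = 2.5, c_4 = 4, q_4 = 4.5, t_4 = 4, a_5 = 6, b_5 = 11.5, s_5 = 2.5, t_5 = 3.5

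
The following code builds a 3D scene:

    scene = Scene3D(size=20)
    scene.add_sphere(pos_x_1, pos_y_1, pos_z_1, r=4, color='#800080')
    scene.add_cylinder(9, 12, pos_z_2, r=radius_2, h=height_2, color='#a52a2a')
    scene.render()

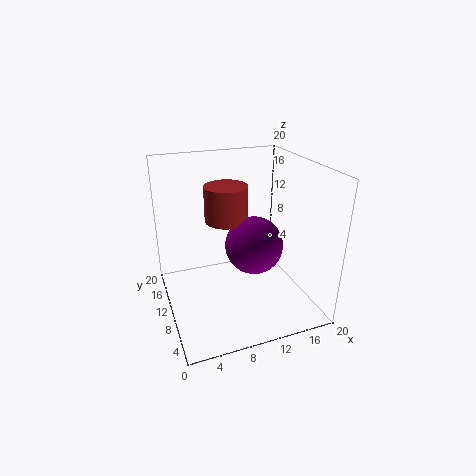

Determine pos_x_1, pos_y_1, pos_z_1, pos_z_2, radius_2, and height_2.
pos_x_1 = 12, pos_y_1 = 9, pos_z_1 = 9, pos_z_2 = 12, radius_2 = 3, height_2 = 5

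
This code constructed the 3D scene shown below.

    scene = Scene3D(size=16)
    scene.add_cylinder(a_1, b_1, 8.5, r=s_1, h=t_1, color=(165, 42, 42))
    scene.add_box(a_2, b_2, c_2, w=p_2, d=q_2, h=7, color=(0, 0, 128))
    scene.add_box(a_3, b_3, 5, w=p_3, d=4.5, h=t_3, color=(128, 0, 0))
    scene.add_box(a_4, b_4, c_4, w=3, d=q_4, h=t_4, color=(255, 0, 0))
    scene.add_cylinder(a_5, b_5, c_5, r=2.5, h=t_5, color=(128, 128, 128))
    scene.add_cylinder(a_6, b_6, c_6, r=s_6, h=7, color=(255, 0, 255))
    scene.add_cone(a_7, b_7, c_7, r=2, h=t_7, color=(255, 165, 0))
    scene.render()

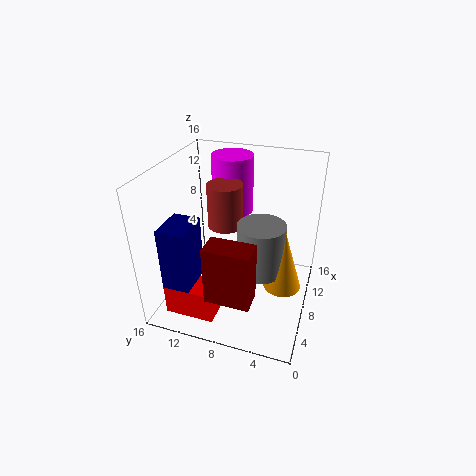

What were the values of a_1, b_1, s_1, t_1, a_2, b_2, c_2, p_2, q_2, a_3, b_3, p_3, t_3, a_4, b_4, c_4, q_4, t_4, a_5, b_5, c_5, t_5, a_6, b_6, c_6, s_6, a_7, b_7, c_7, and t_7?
a_1 = 9.5
b_1 = 10
s_1 = 2
t_1 = 5
a_2 = 2
b_2 = 11.5
c_2 = 4
p_2 = 4
q_2 = 3
a_3 = 0.5
b_3 = 4.5
p_3 = 2.5
t_3 = 6
a_4 = 2
b_4 = 9
c_4 = 0.5
q_4 = 5.5
t_4 = 3.5
a_5 = 6.5
b_5 = 5
c_5 = 5.5
t_5 = 5.5
a_6 = 13.5
b_6 = 10.5
c_6 = 8.5
s_6 = 2.5
a_7 = 6.5
b_7 = 2.5
c_7 = 4
t_7 = 6.5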